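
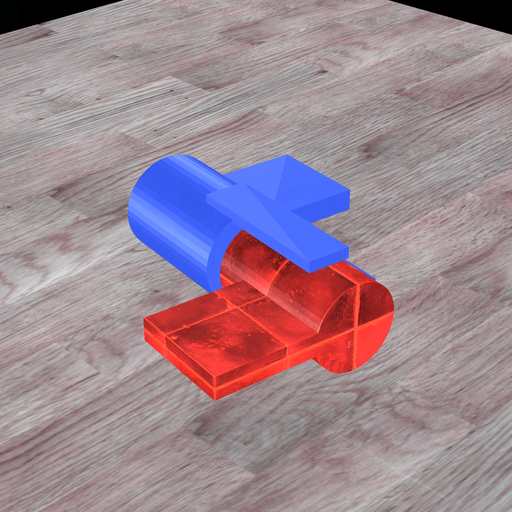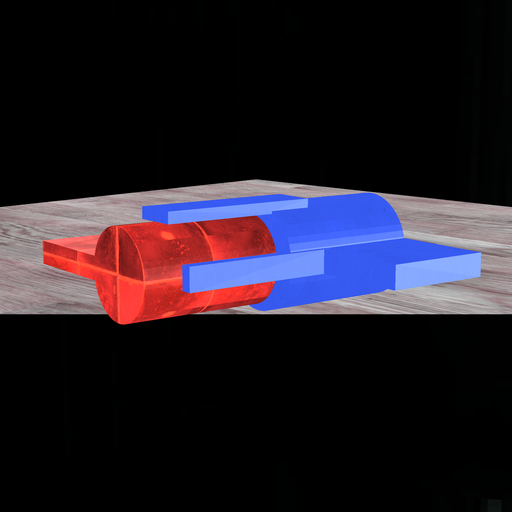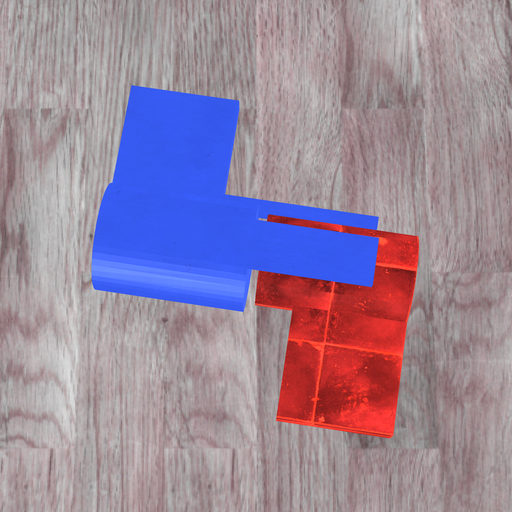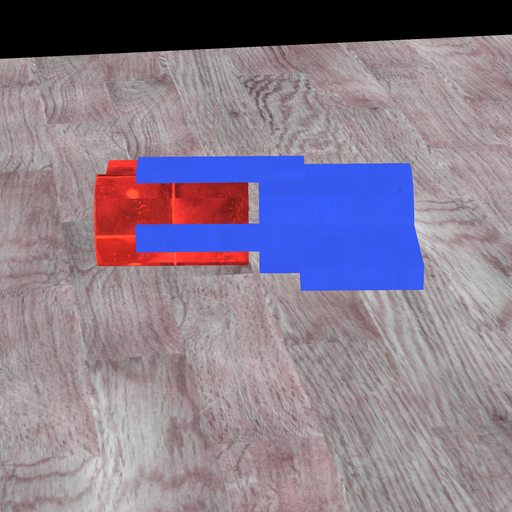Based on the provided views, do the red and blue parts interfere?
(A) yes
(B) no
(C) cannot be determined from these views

(B) no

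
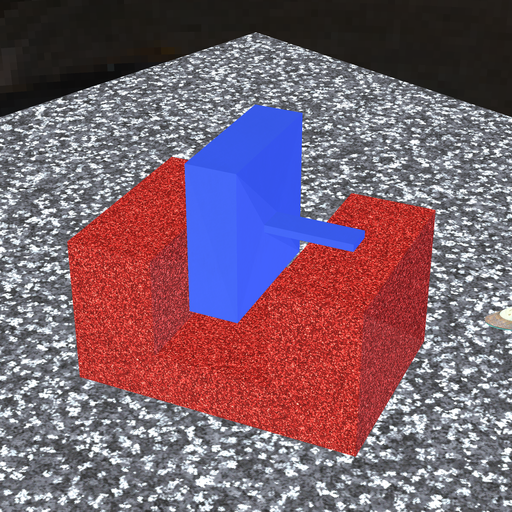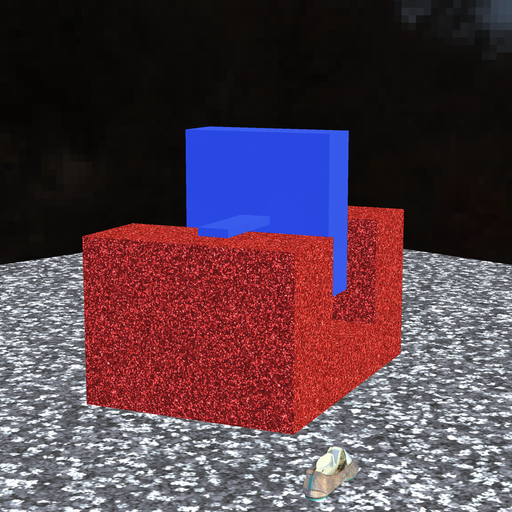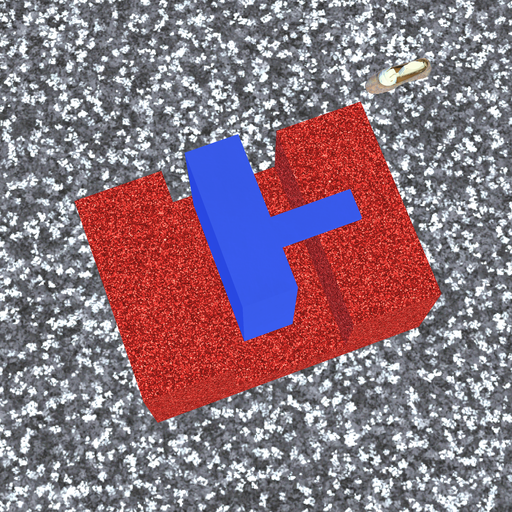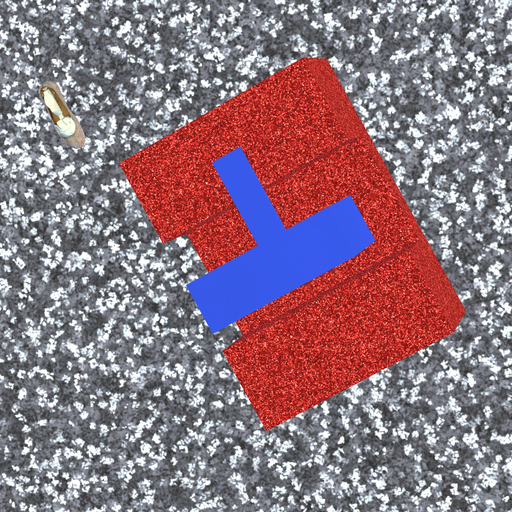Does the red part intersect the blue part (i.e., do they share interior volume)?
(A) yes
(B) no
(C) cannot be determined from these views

(B) no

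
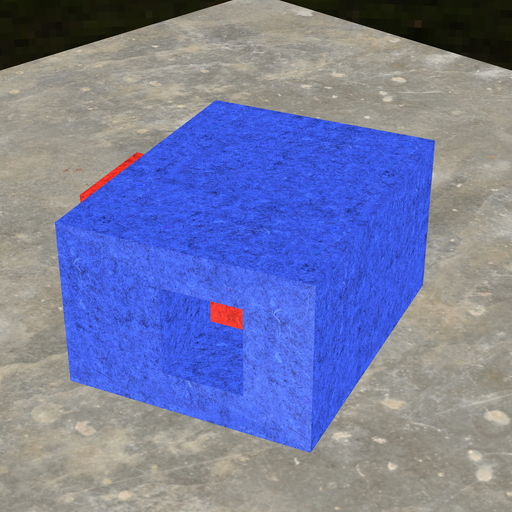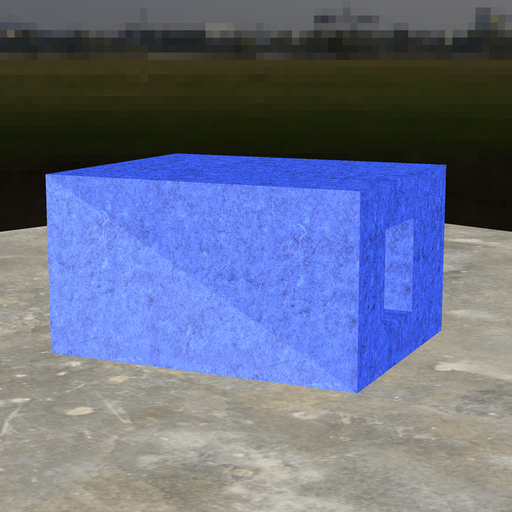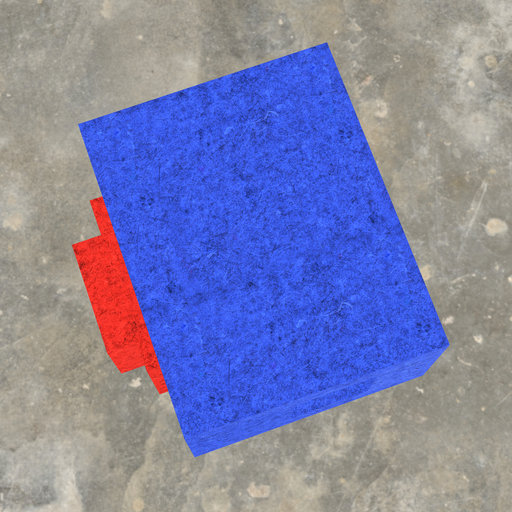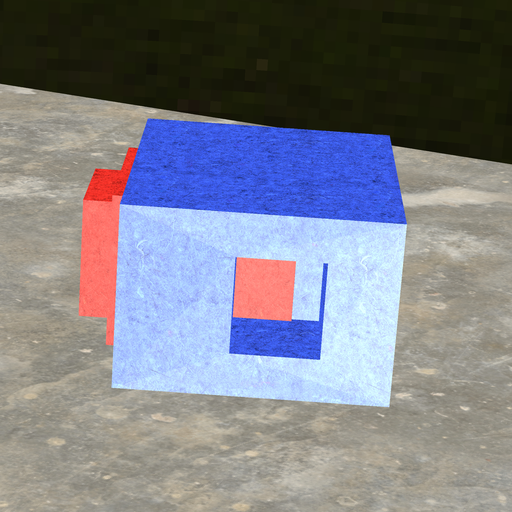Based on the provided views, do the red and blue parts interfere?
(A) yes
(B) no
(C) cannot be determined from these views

(A) yes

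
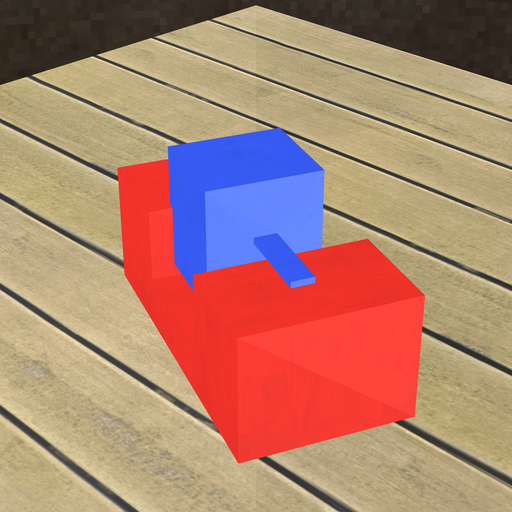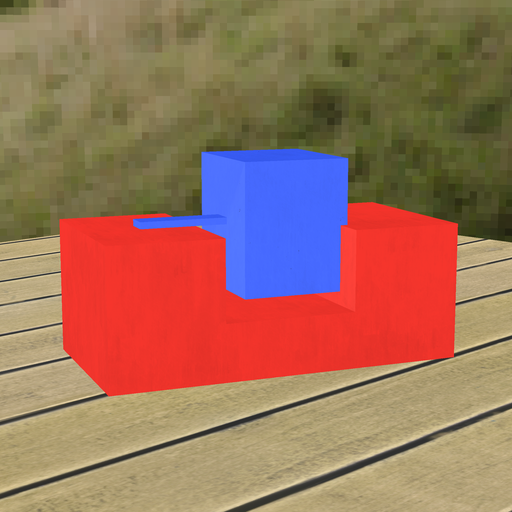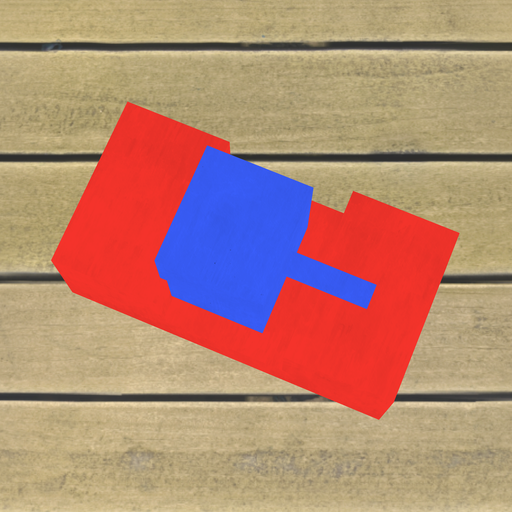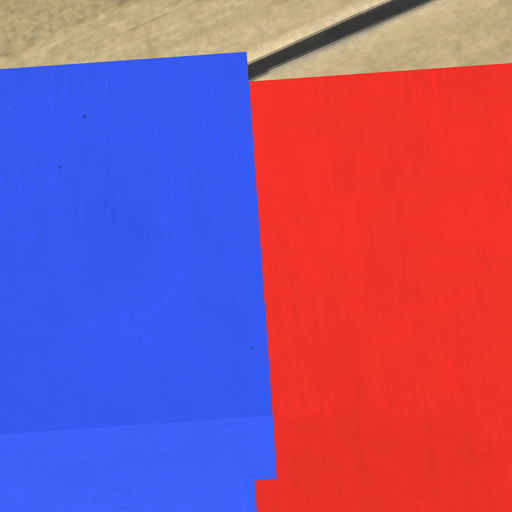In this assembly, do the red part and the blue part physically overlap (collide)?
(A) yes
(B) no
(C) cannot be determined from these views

(A) yes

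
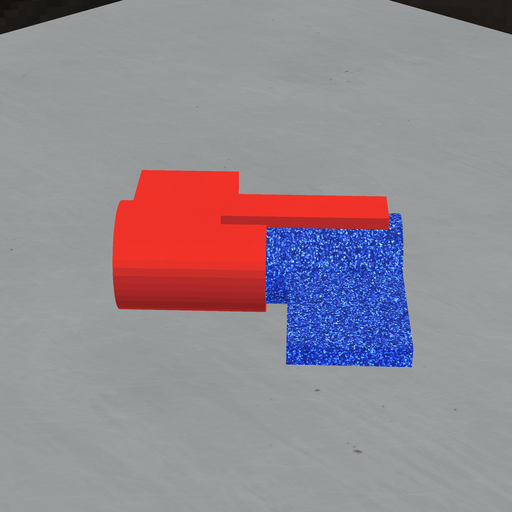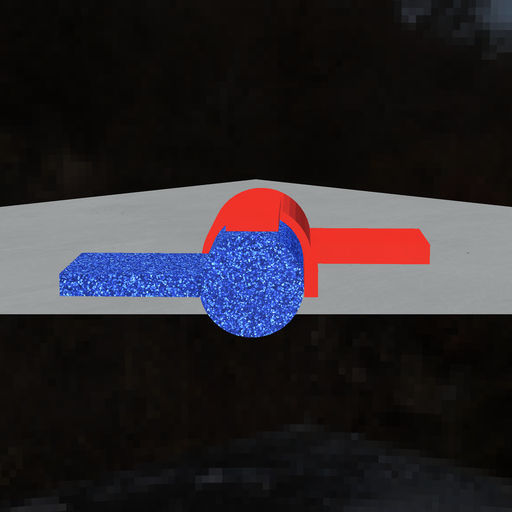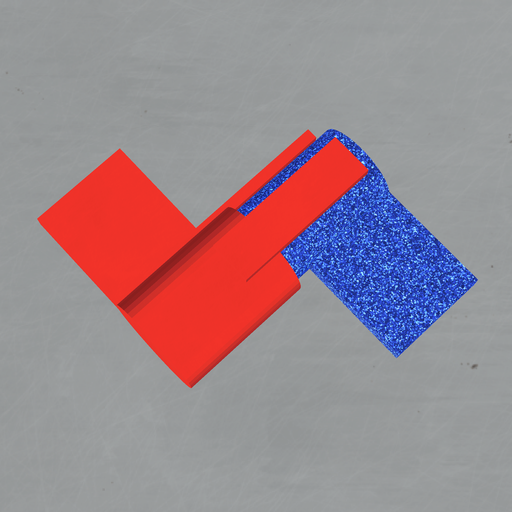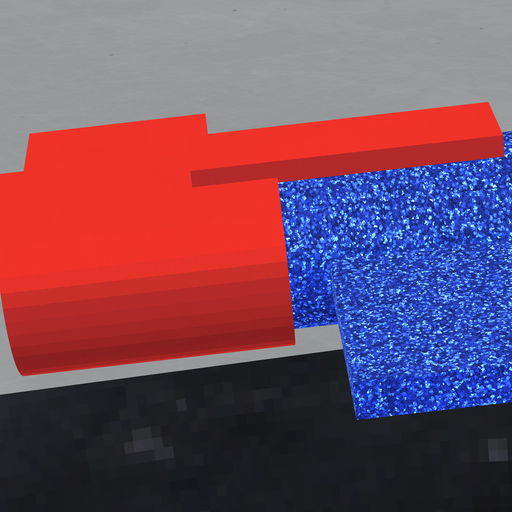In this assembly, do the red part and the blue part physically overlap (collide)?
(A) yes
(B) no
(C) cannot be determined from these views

(A) yes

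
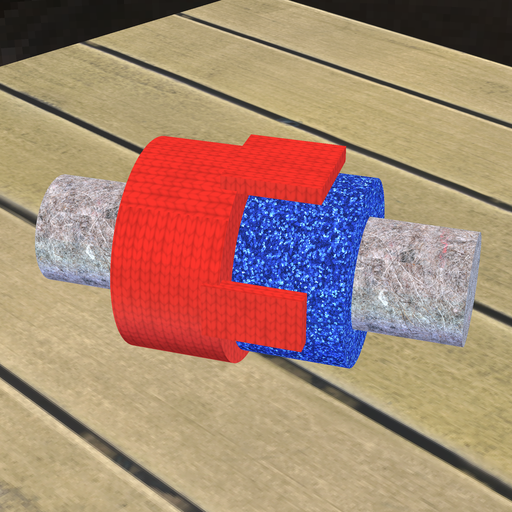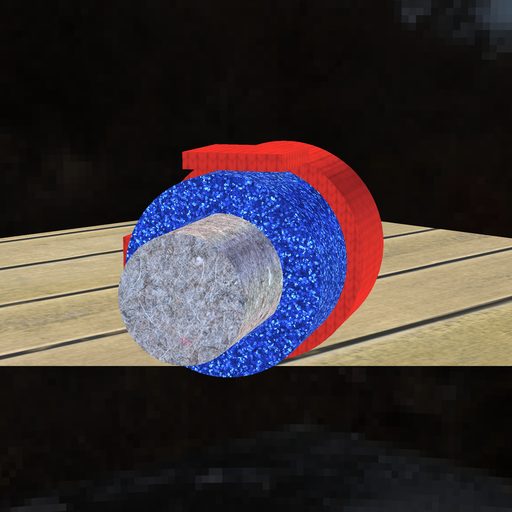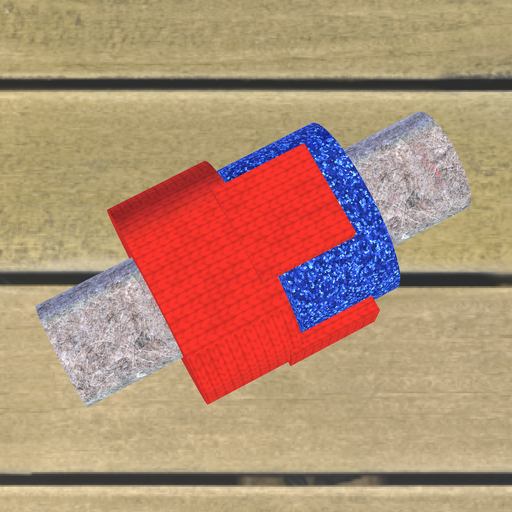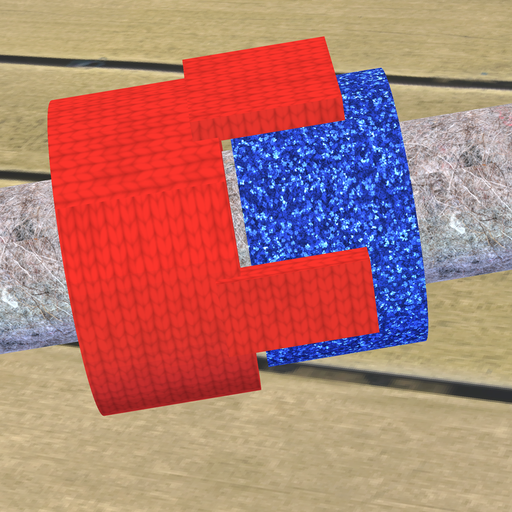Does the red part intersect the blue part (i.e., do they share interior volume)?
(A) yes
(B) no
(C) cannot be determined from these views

(B) no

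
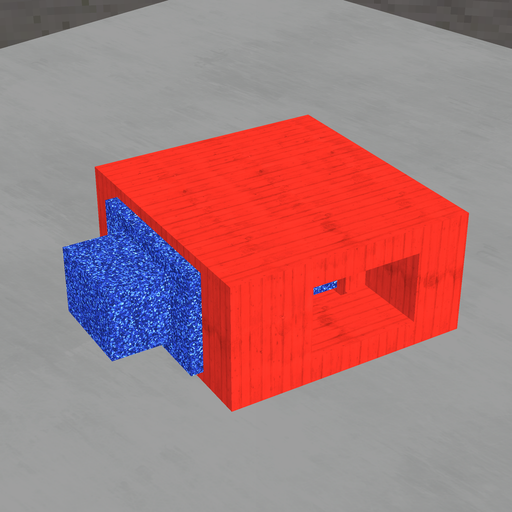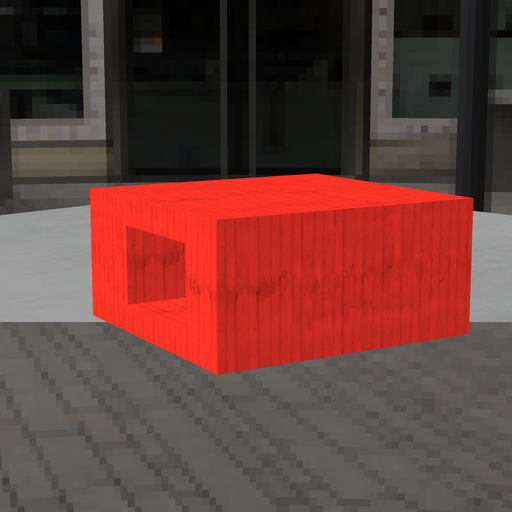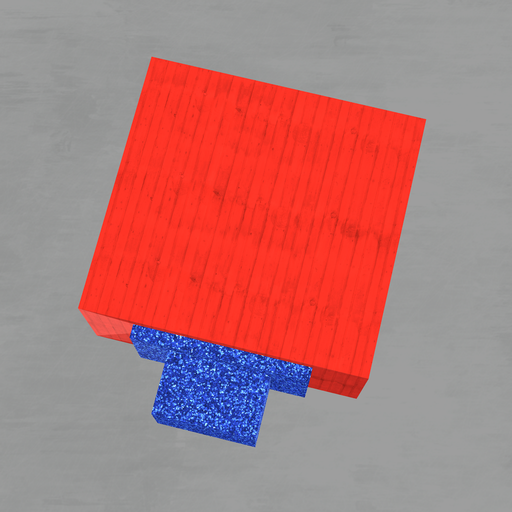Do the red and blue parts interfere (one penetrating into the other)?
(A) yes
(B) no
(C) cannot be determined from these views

(C) cannot be determined from these views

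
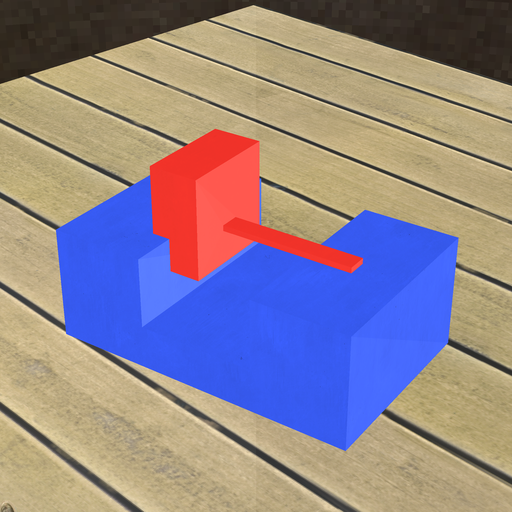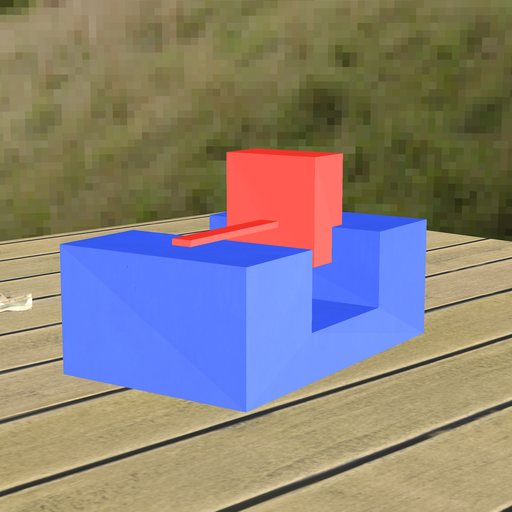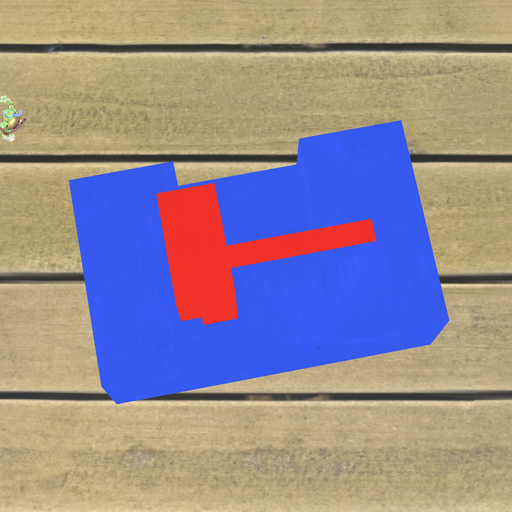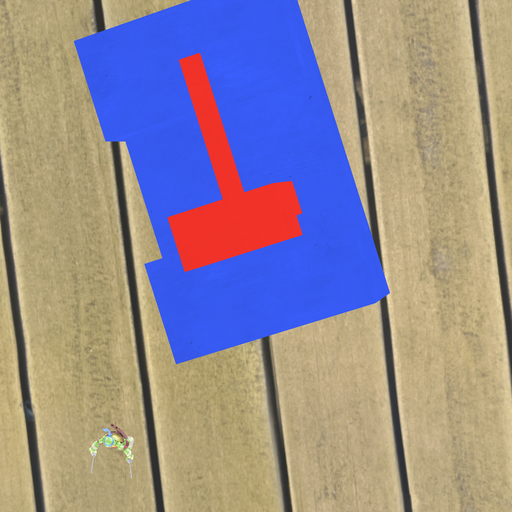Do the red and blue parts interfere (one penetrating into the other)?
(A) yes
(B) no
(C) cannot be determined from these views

(A) yes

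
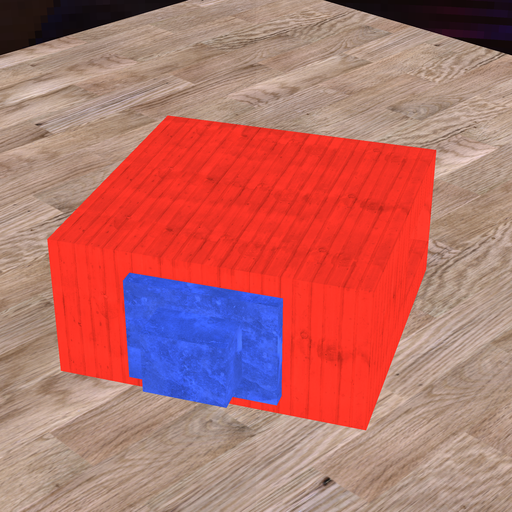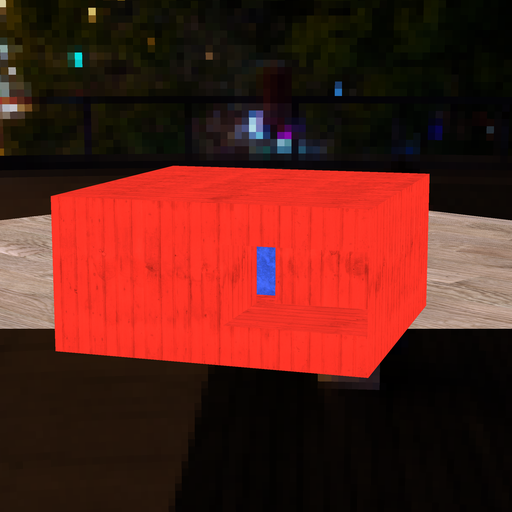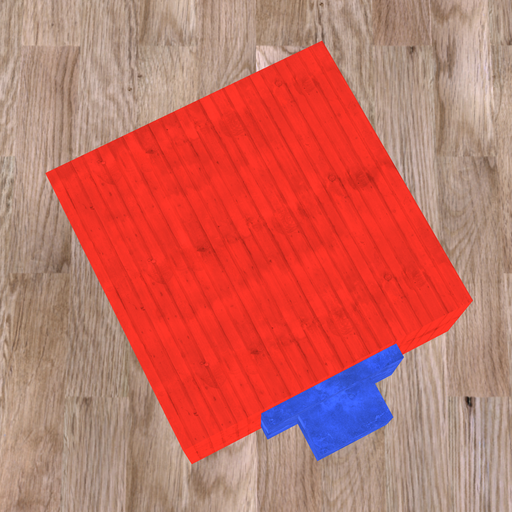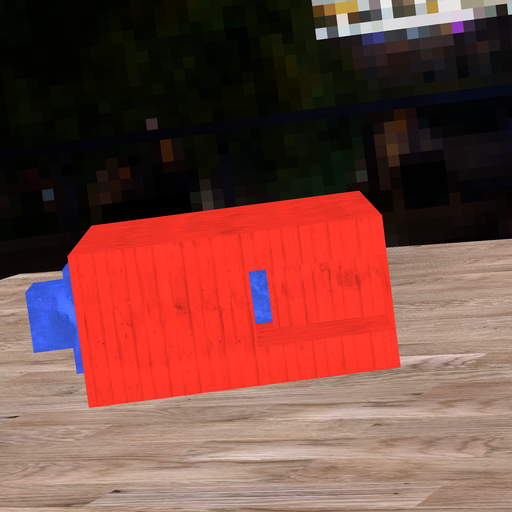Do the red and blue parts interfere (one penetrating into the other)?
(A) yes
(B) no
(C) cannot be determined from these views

(A) yes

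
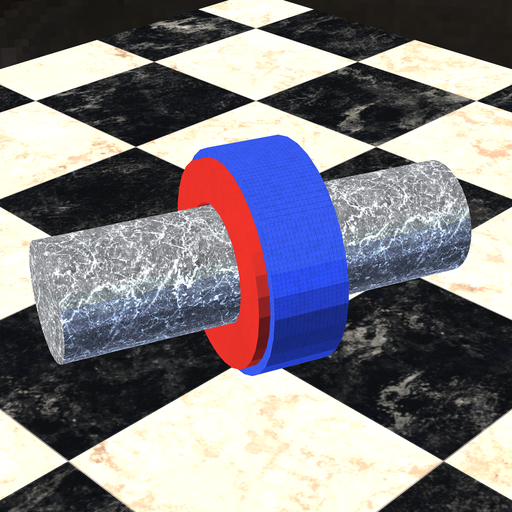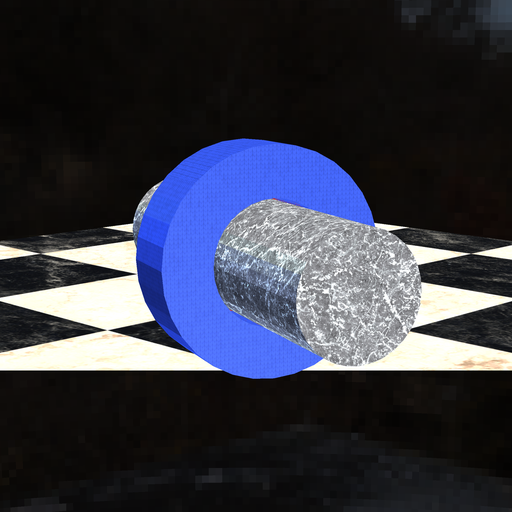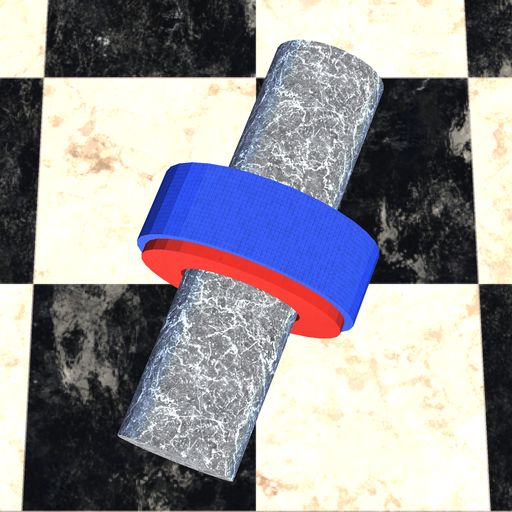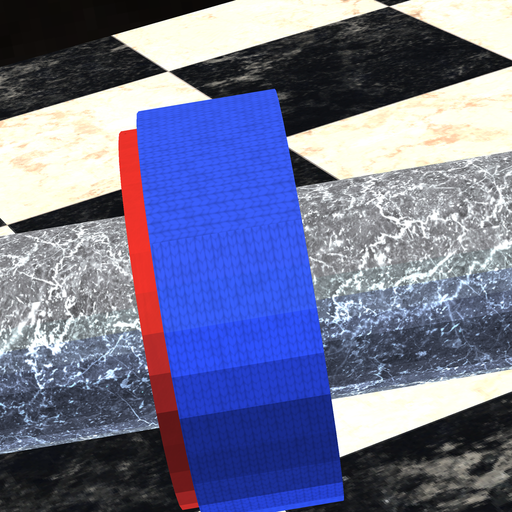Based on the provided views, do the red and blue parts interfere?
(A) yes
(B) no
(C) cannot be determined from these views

(A) yes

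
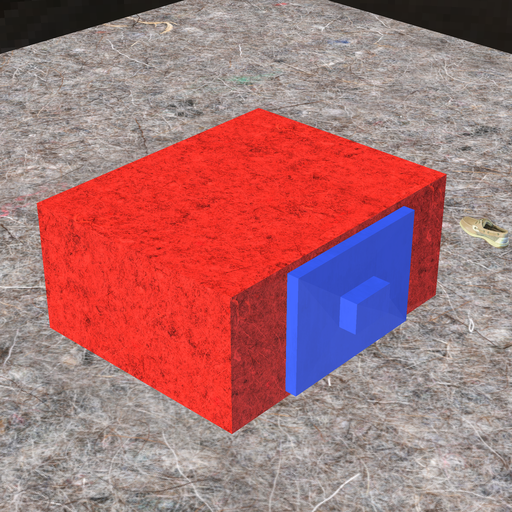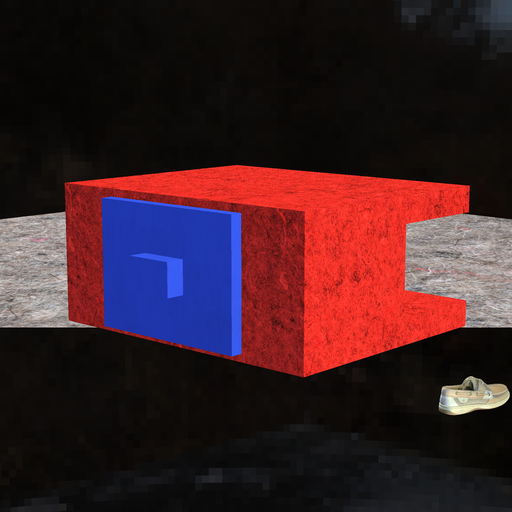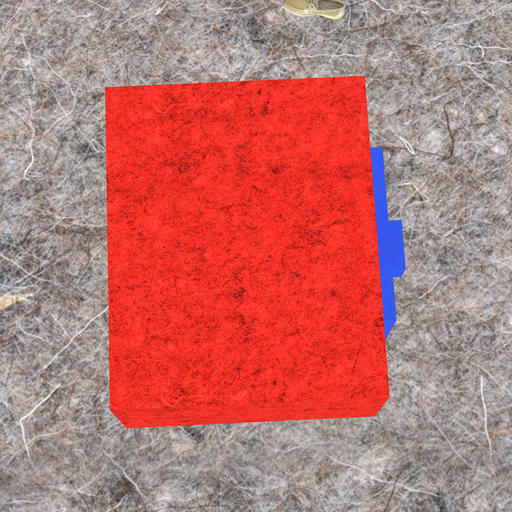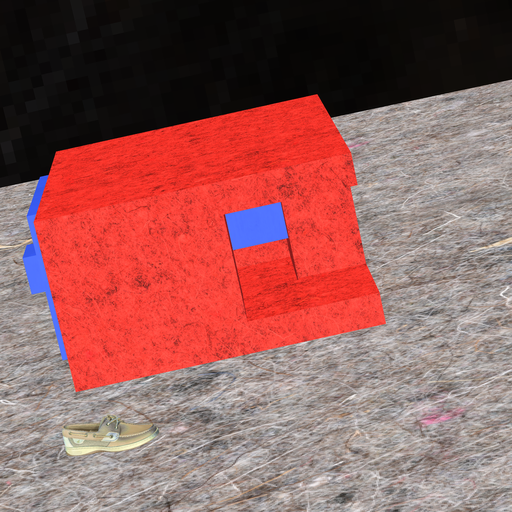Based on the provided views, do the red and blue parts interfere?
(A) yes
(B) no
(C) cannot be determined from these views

(A) yes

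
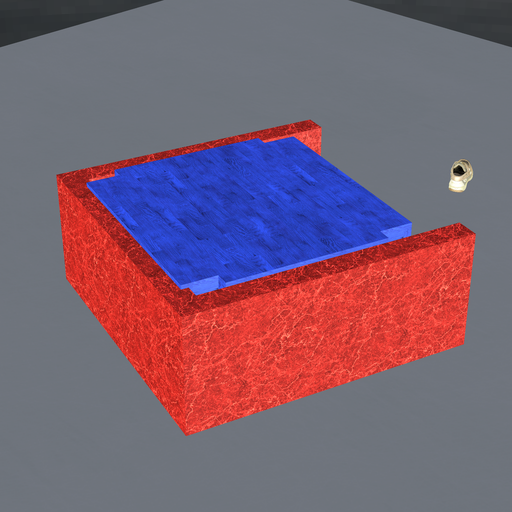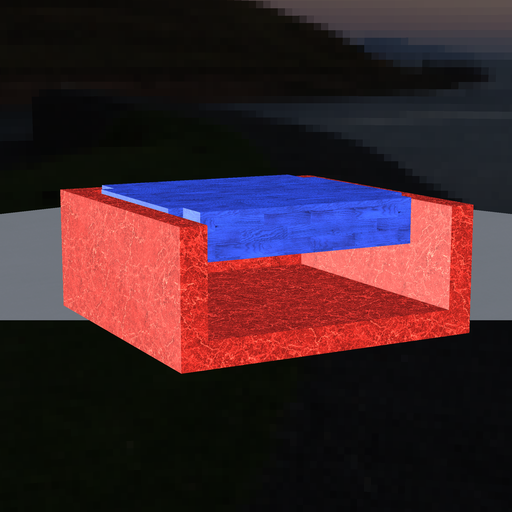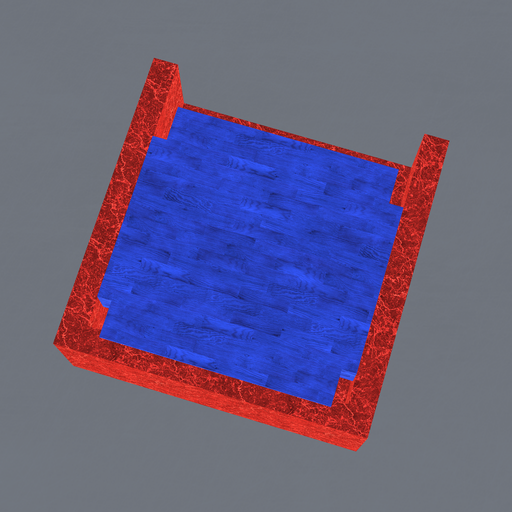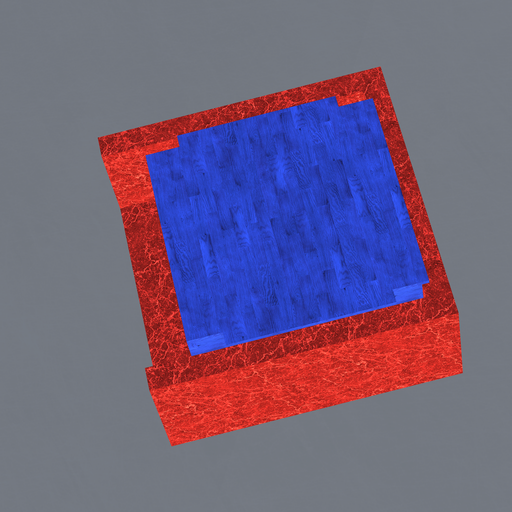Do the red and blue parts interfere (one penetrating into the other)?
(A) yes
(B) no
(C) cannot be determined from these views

(A) yes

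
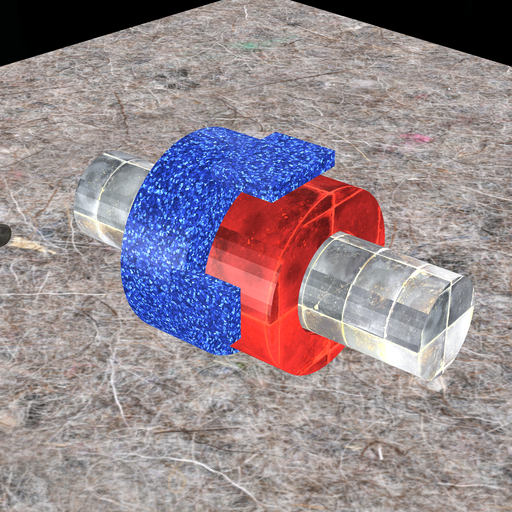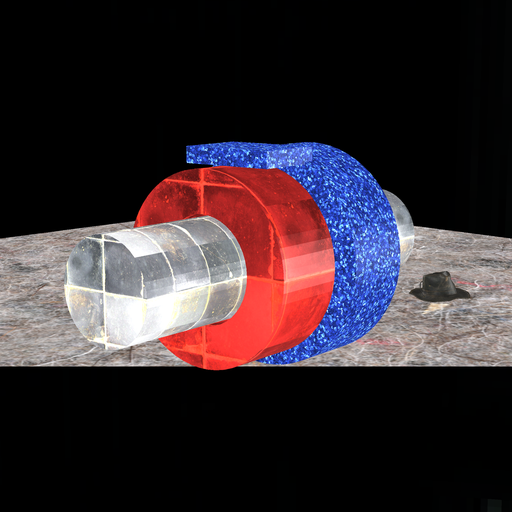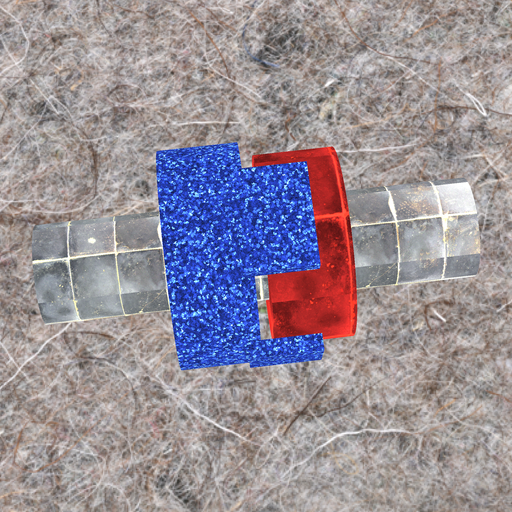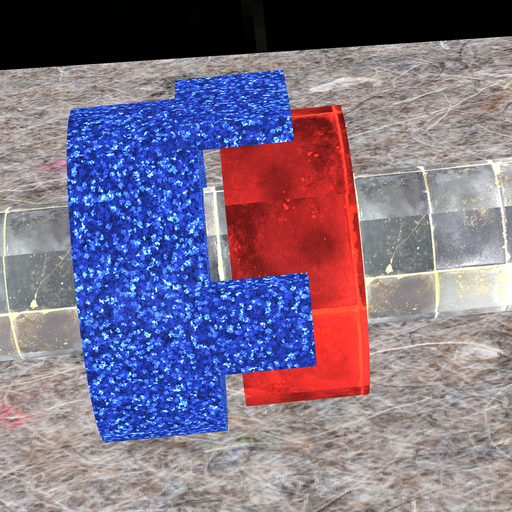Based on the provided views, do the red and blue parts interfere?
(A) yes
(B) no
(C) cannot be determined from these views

(B) no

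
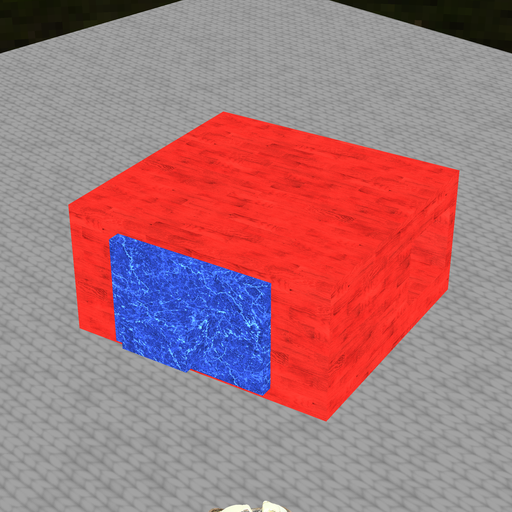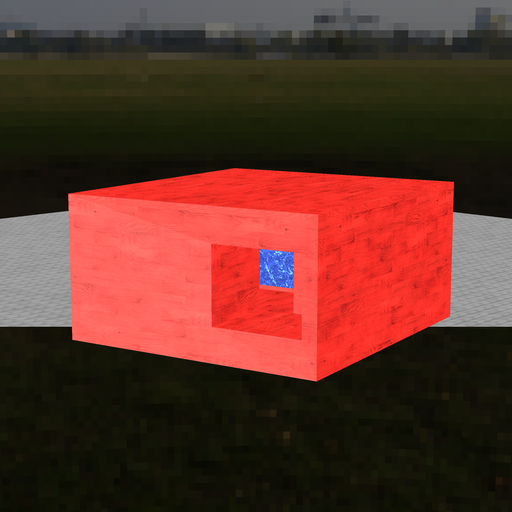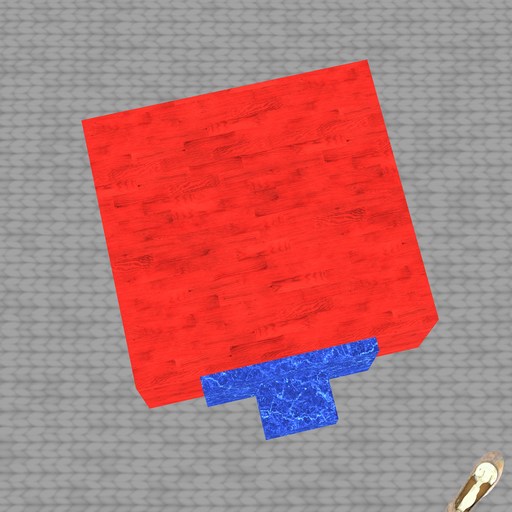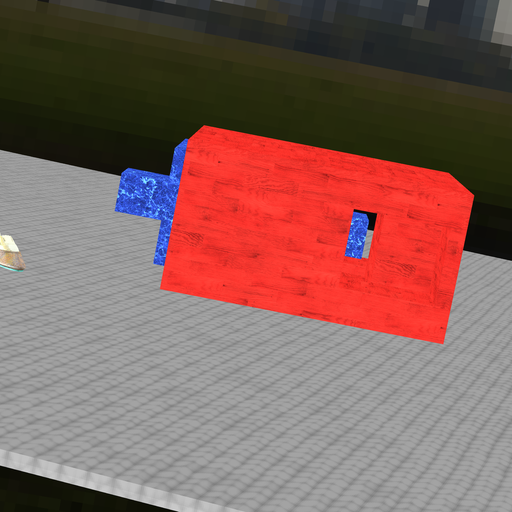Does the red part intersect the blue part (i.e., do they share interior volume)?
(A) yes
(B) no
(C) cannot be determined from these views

(B) no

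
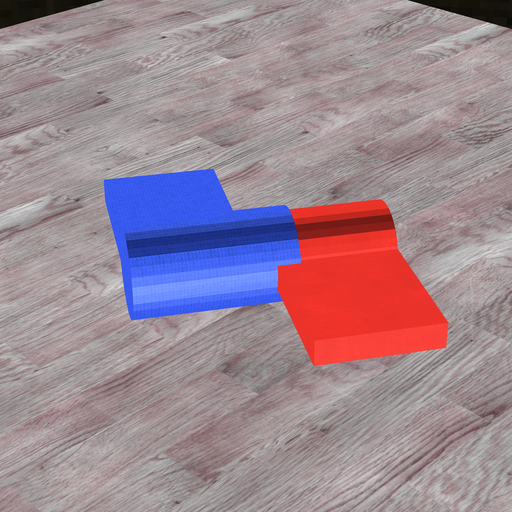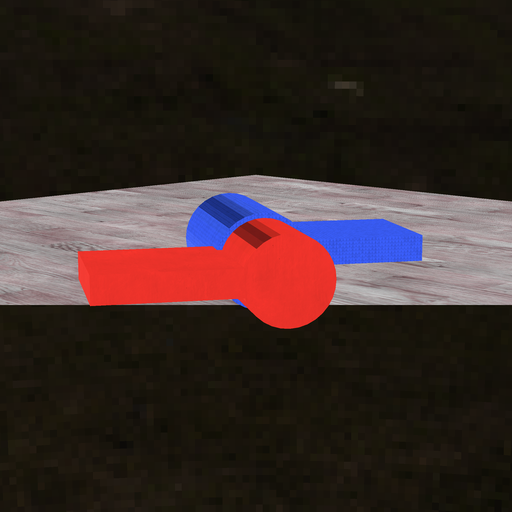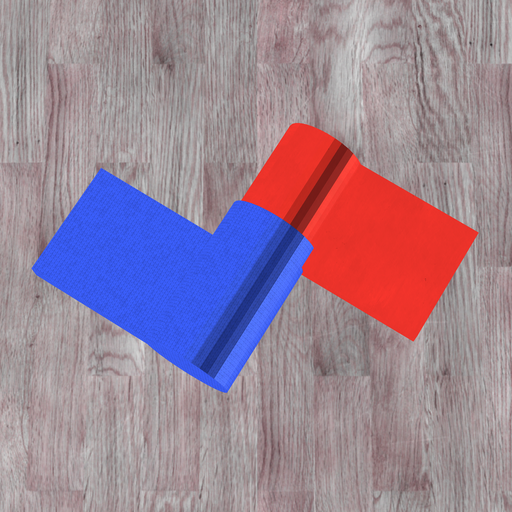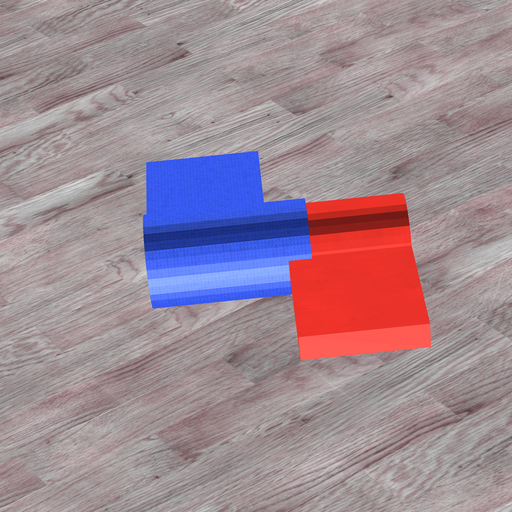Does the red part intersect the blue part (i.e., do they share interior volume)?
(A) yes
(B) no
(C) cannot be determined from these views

(A) yes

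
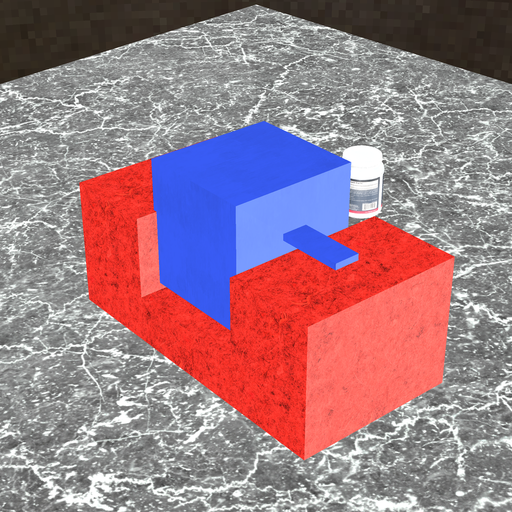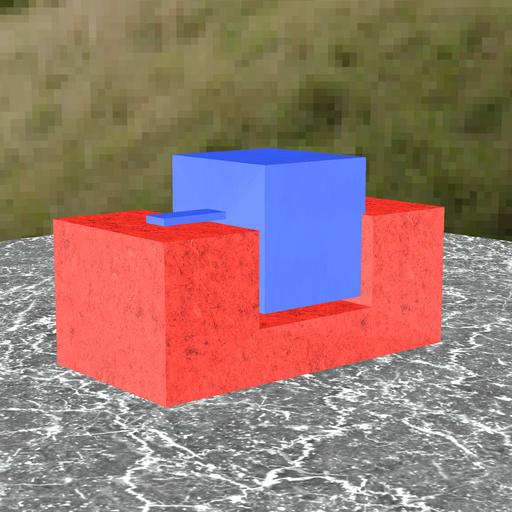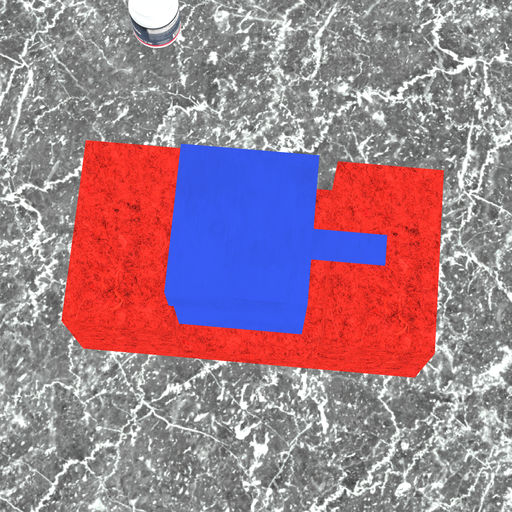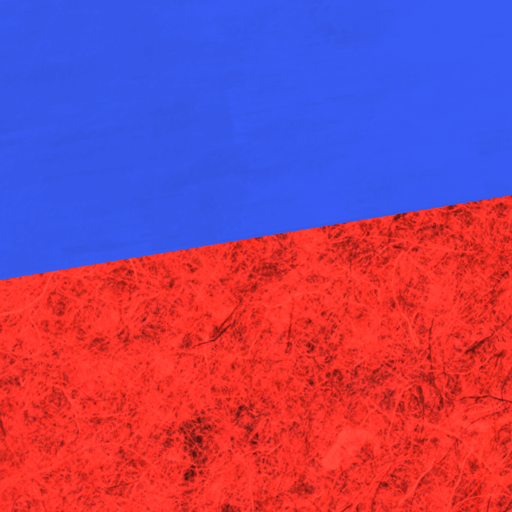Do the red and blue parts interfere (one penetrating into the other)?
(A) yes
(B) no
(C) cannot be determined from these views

(A) yes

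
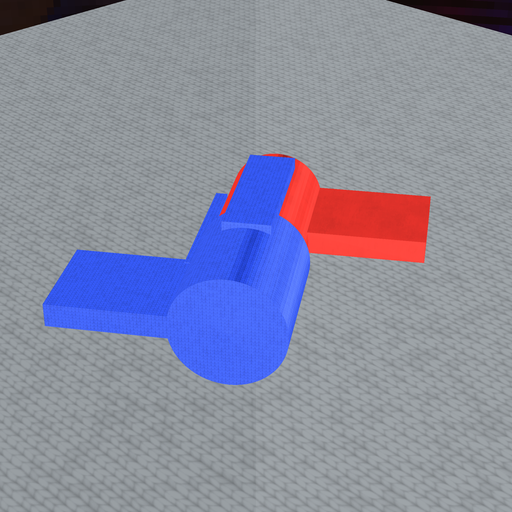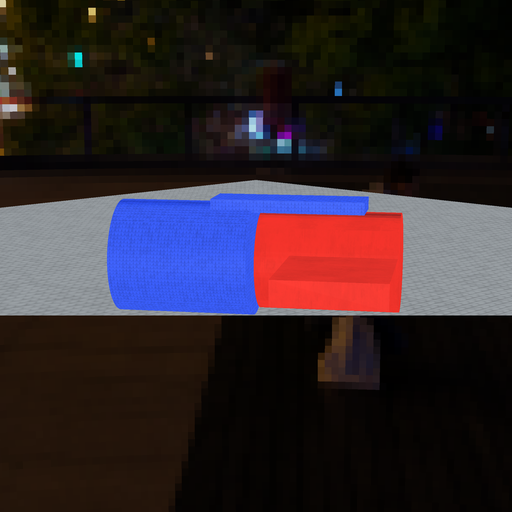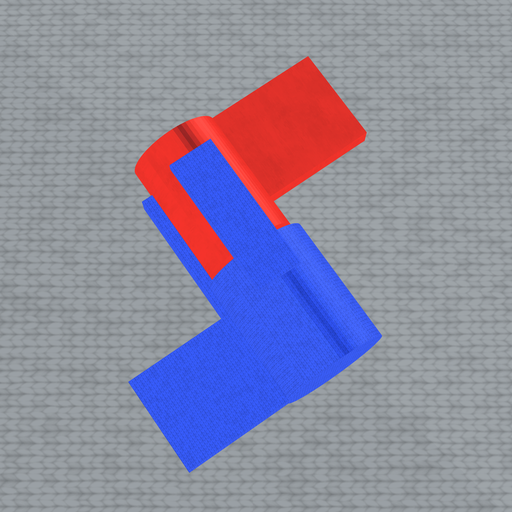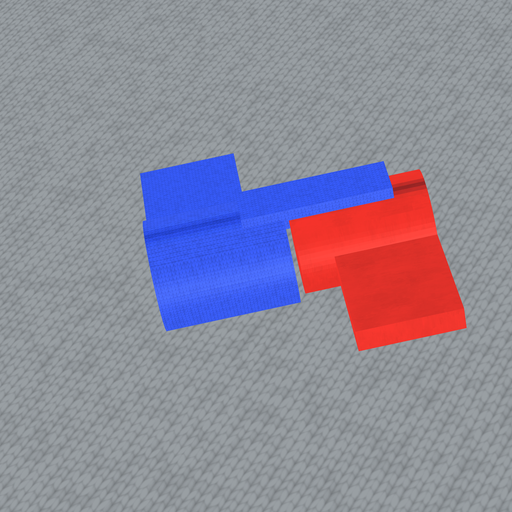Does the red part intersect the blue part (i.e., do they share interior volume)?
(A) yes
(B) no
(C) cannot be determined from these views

(B) no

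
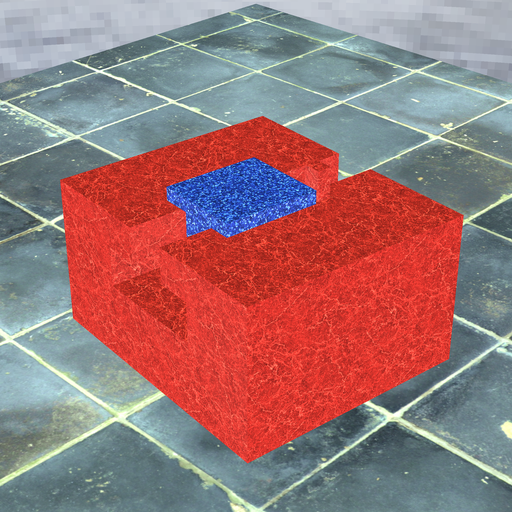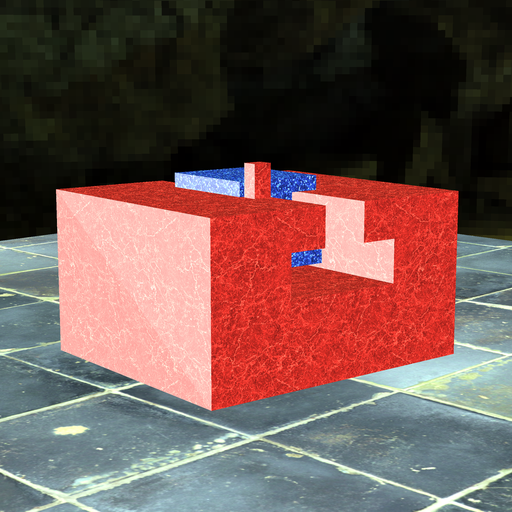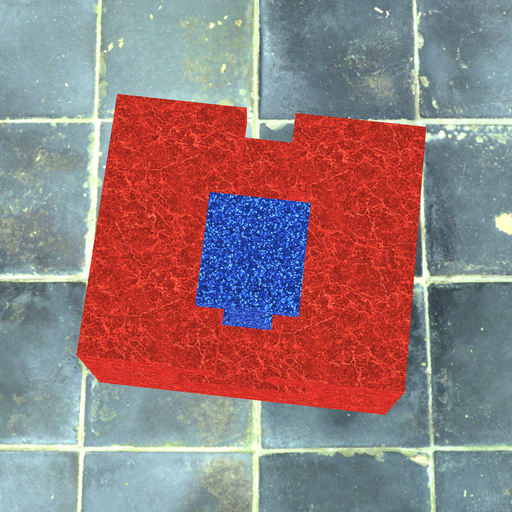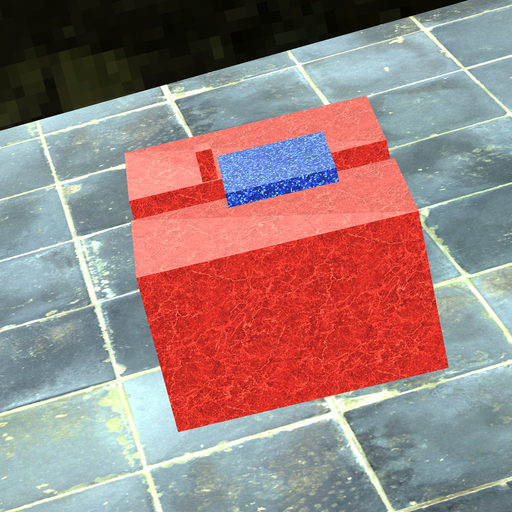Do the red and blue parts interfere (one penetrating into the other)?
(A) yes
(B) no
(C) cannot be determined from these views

(B) no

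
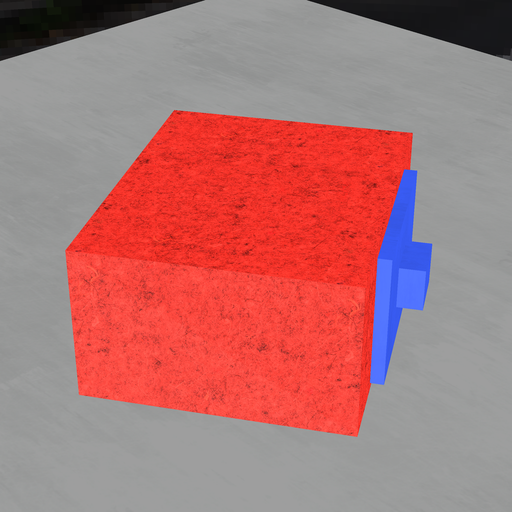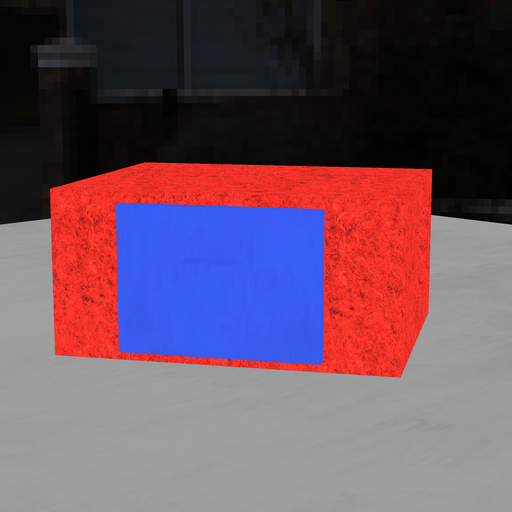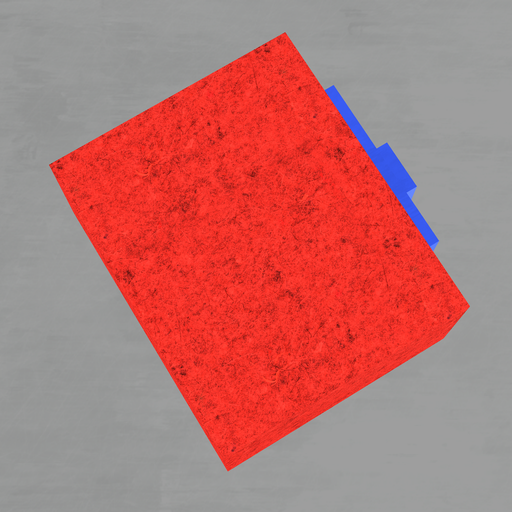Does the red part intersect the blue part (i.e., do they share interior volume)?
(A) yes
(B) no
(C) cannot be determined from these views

(C) cannot be determined from these views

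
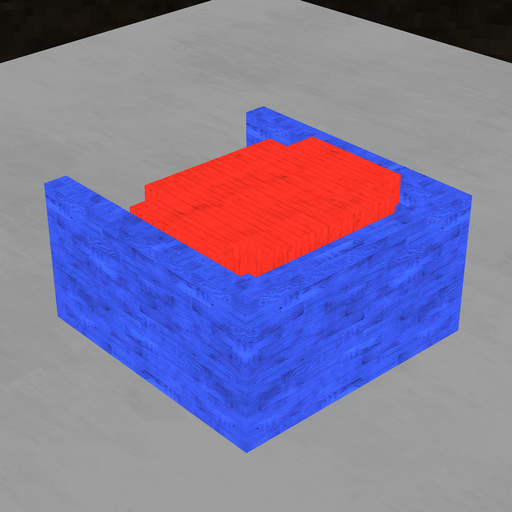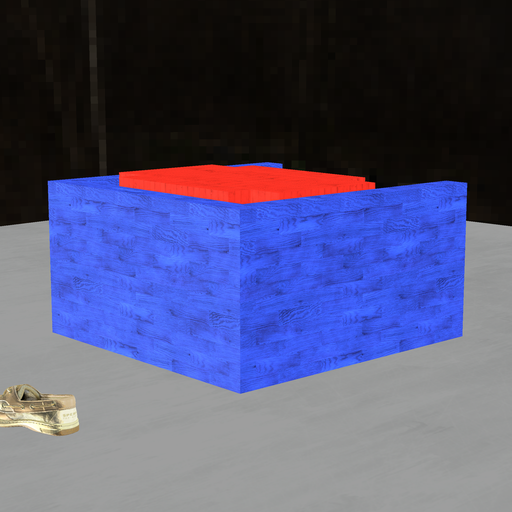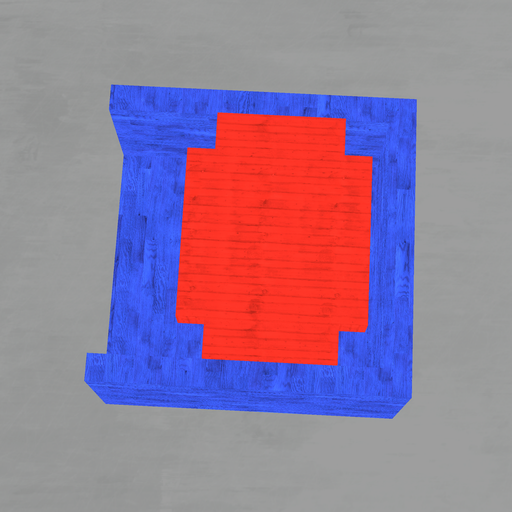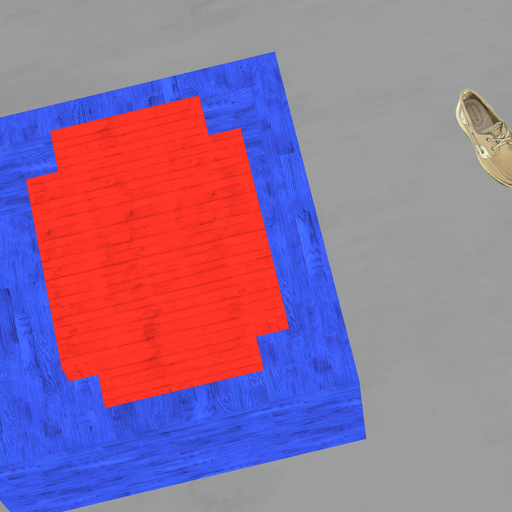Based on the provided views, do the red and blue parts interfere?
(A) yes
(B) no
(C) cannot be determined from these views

(B) no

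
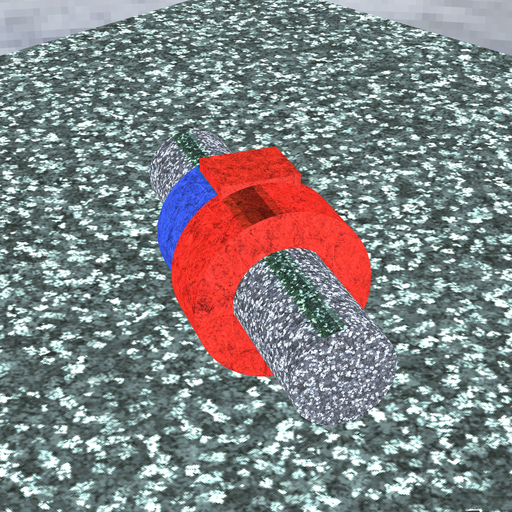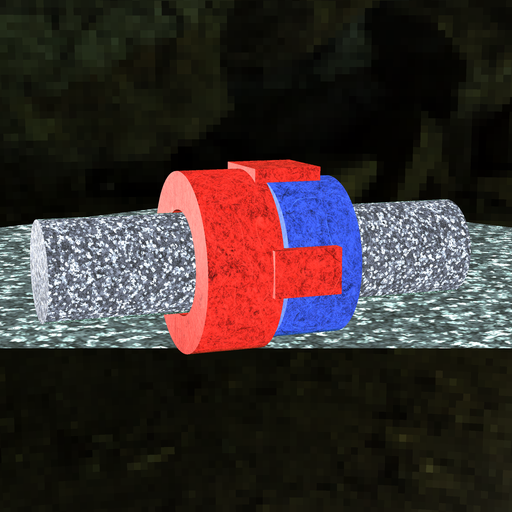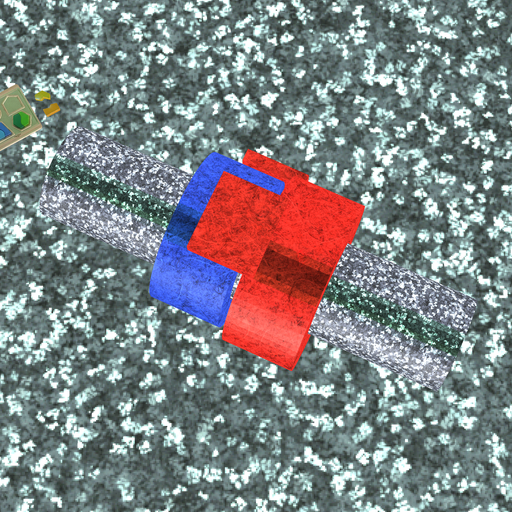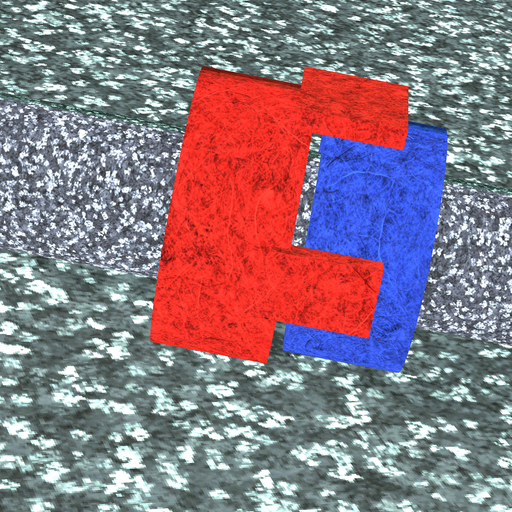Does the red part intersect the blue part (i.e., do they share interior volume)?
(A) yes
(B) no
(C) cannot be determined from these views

(B) no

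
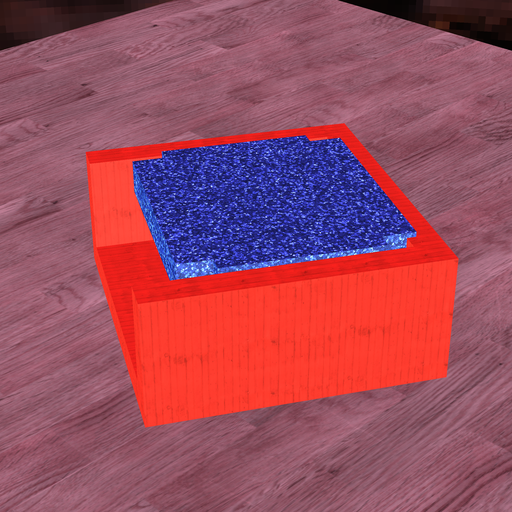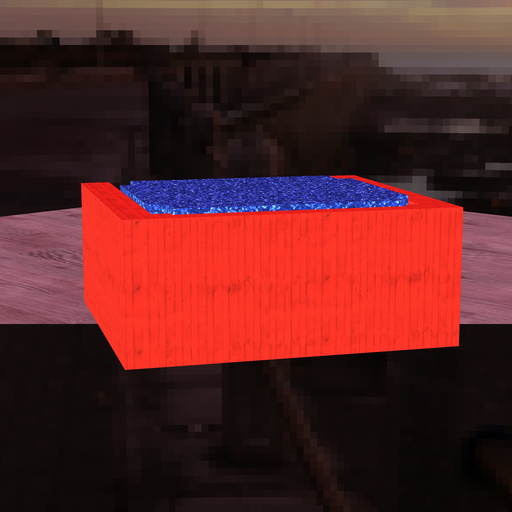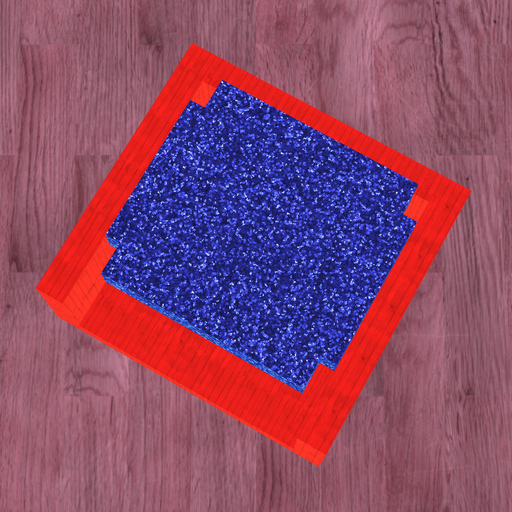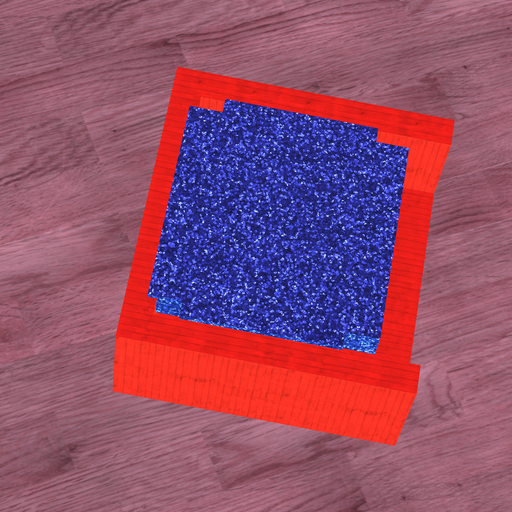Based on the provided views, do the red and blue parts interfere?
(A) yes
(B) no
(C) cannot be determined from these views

(A) yes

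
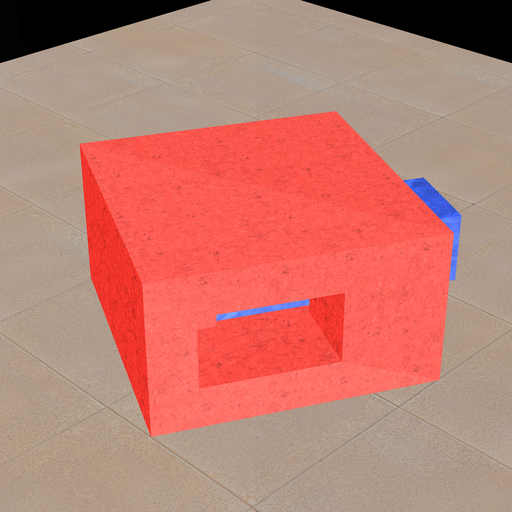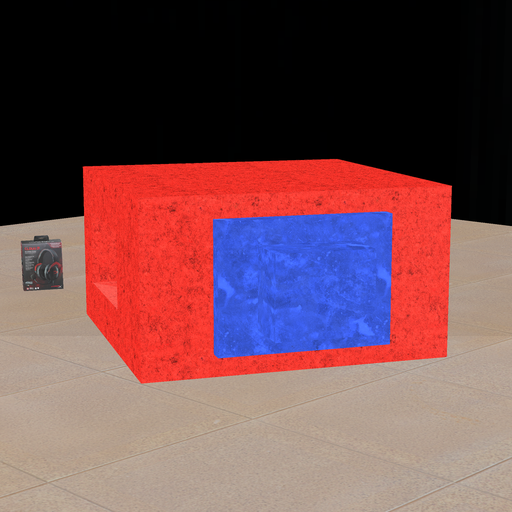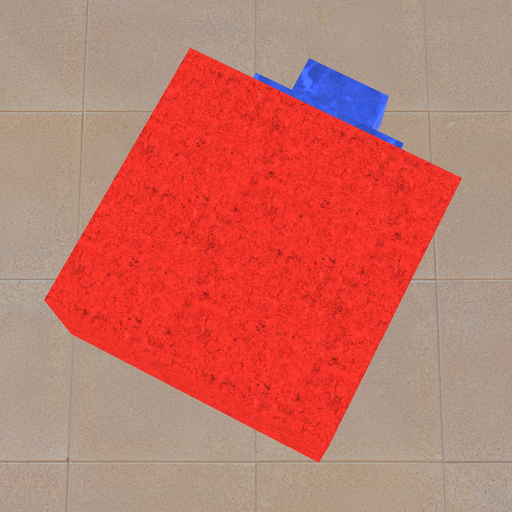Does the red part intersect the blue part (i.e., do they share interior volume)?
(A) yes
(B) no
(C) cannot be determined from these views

(C) cannot be determined from these views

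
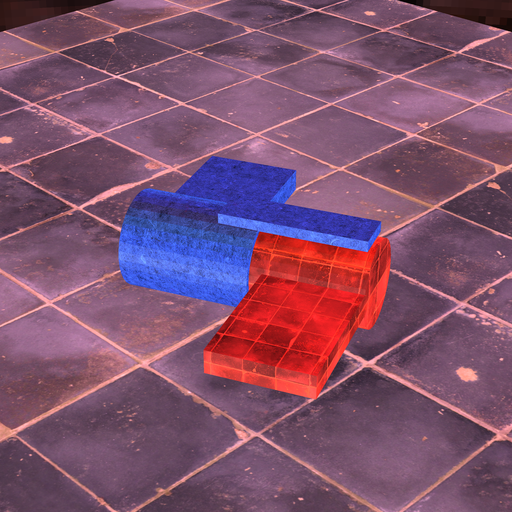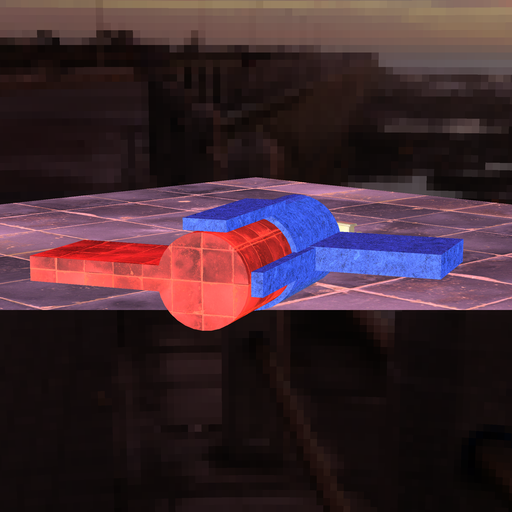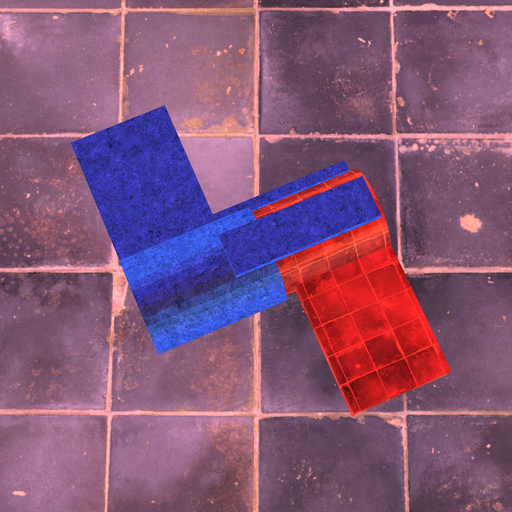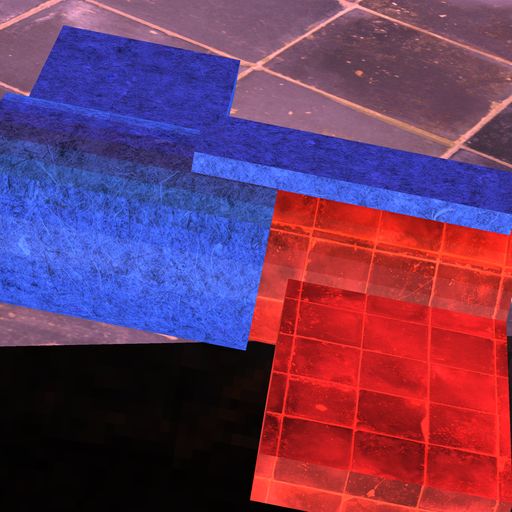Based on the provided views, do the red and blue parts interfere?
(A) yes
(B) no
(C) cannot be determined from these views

(A) yes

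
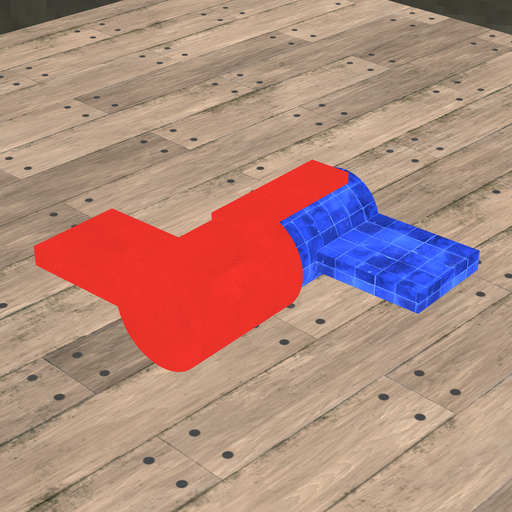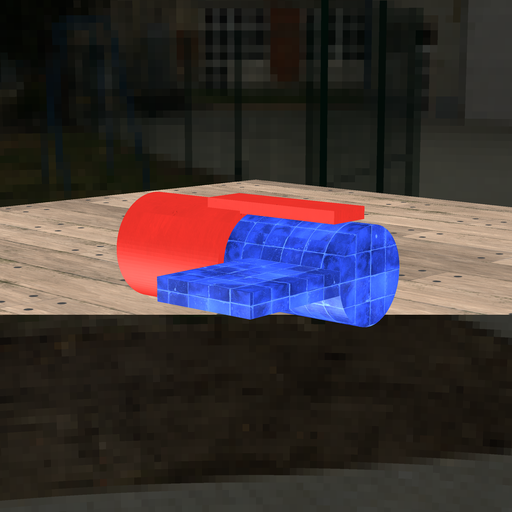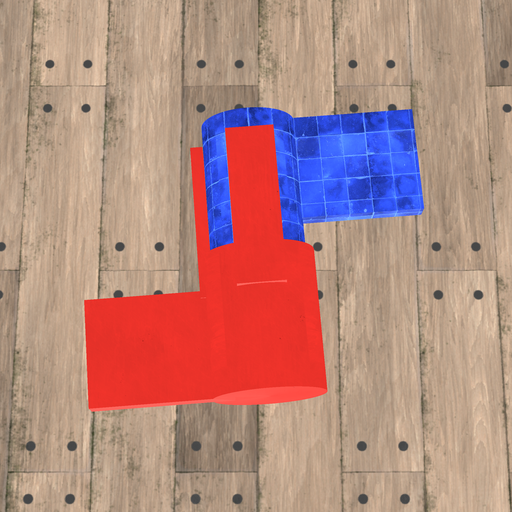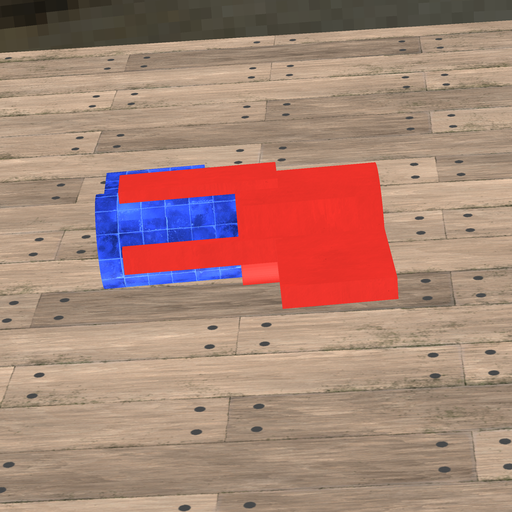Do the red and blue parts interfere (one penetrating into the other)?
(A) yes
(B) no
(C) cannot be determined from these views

(A) yes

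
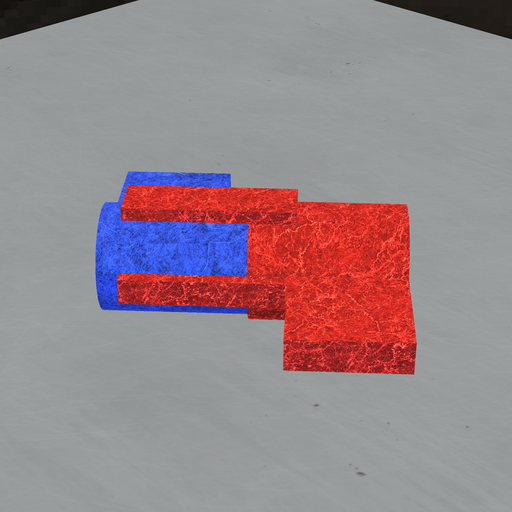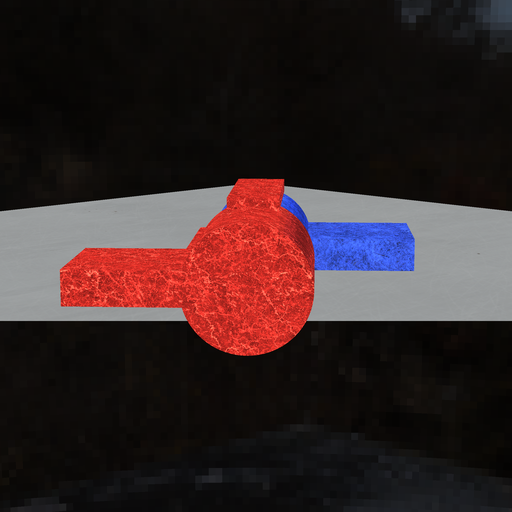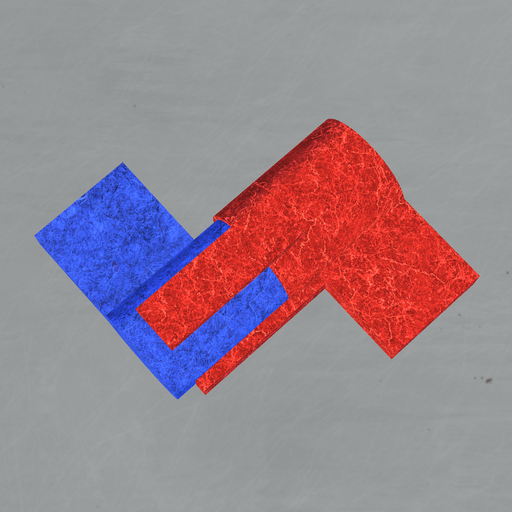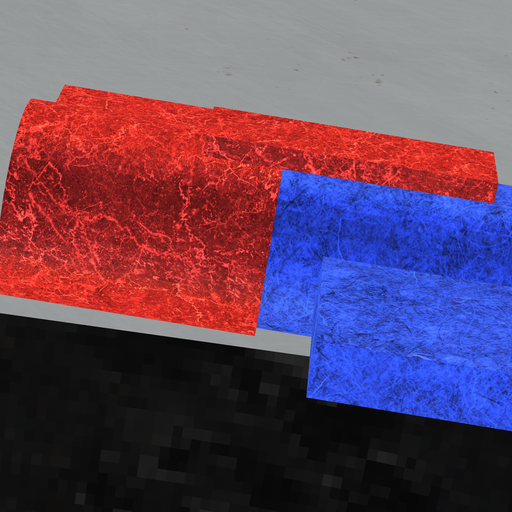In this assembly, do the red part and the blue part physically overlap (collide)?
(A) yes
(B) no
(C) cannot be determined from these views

(A) yes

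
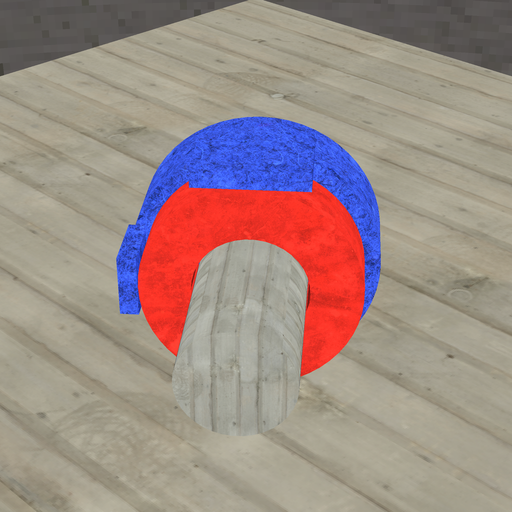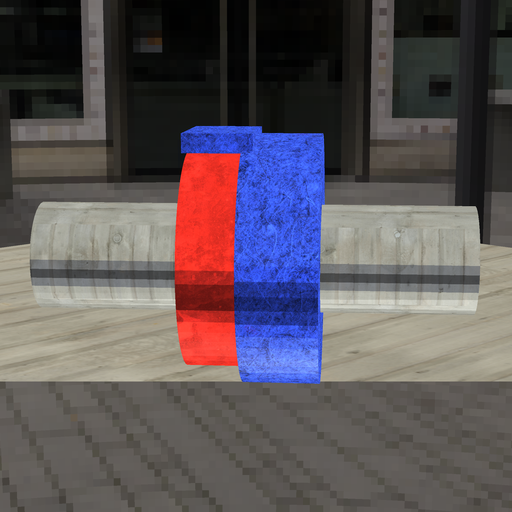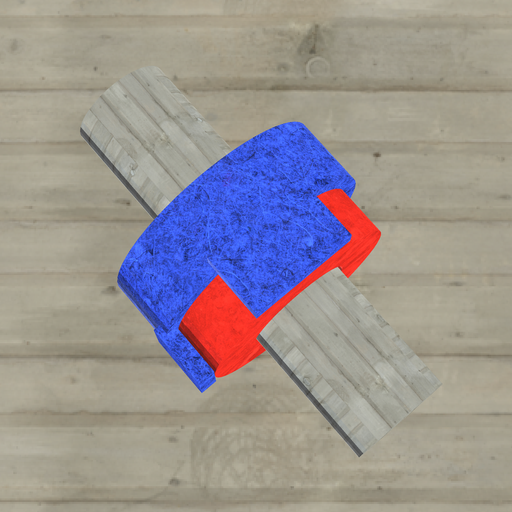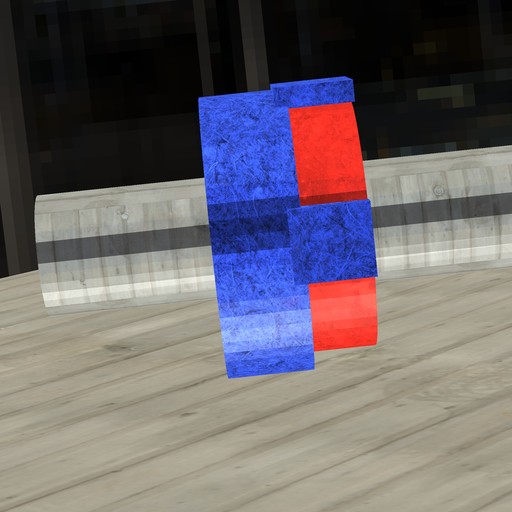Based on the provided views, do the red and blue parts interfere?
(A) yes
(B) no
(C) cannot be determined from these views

(A) yes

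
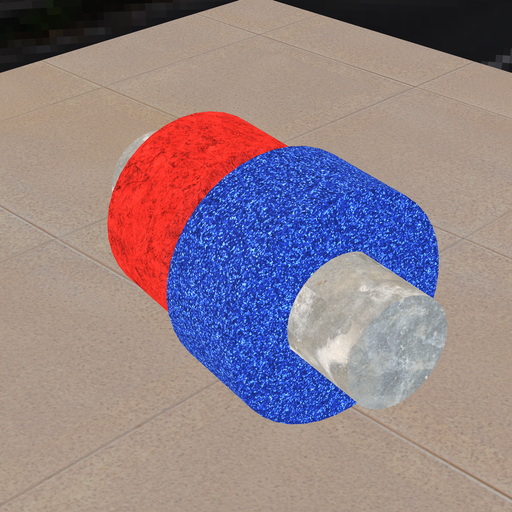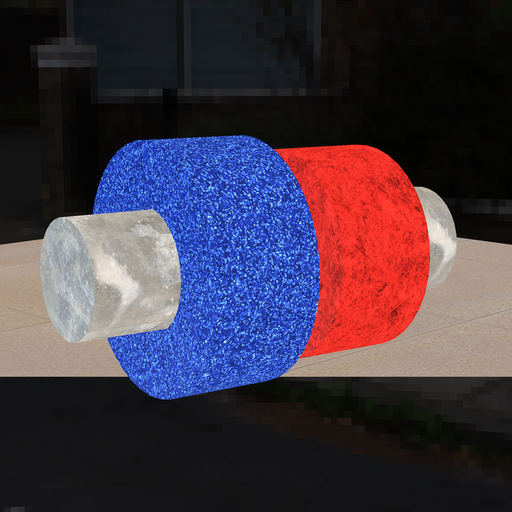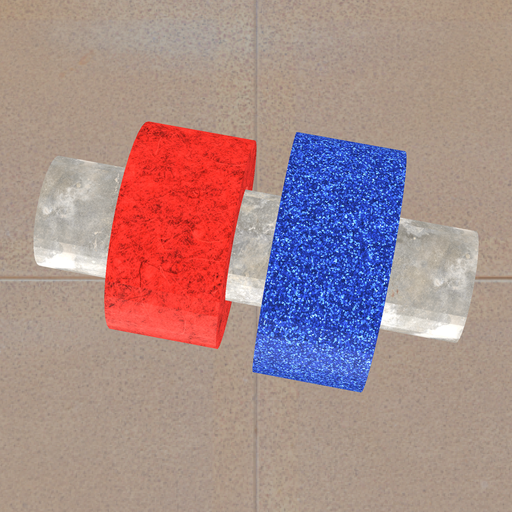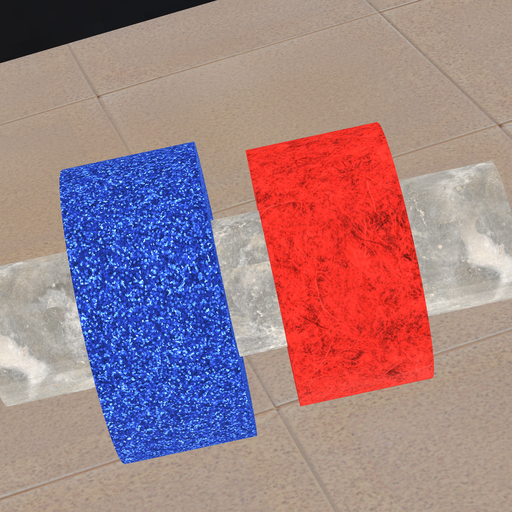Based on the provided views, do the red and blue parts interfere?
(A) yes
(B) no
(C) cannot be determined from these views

(B) no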